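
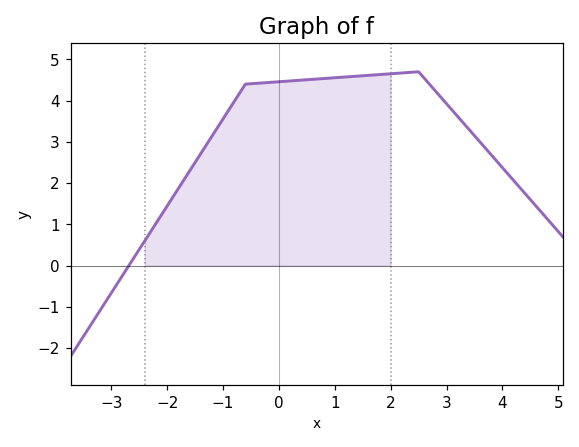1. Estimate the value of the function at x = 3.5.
3.1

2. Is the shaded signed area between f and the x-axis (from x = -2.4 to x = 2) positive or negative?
positive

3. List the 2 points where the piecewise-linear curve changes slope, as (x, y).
(-0.6, 4.4); (2.5, 4.7)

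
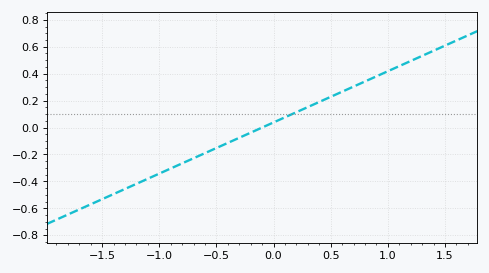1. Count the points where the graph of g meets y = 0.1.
1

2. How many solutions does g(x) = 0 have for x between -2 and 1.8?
1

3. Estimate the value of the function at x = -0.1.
0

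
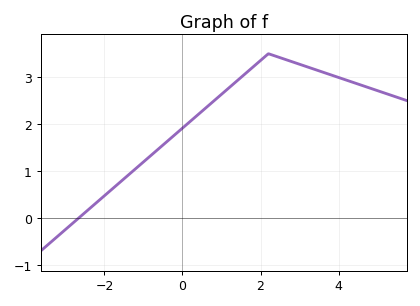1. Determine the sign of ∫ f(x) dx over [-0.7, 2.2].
positive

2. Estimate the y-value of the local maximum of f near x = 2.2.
3.5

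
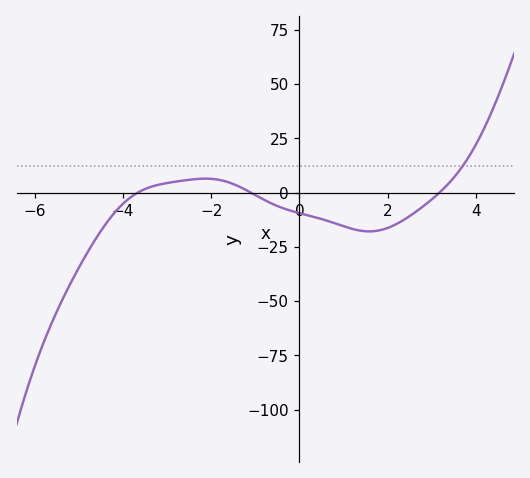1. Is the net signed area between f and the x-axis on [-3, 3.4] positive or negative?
negative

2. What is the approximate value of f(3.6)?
9.49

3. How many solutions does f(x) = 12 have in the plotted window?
1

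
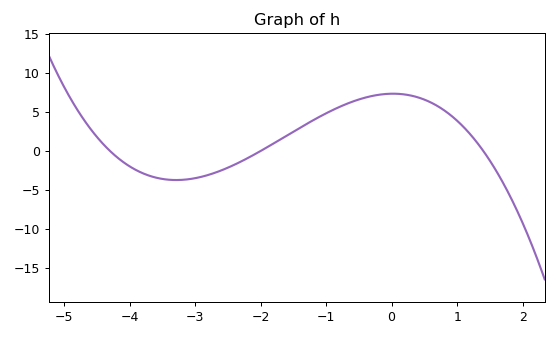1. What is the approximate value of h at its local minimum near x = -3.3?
-3.5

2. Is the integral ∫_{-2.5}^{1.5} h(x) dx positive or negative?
positive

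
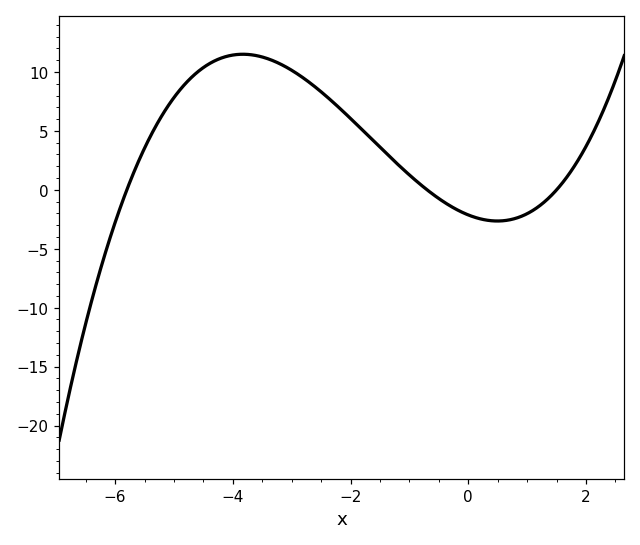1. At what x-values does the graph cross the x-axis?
-5.8, -0.7, 1.5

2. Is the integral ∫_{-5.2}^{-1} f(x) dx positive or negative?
positive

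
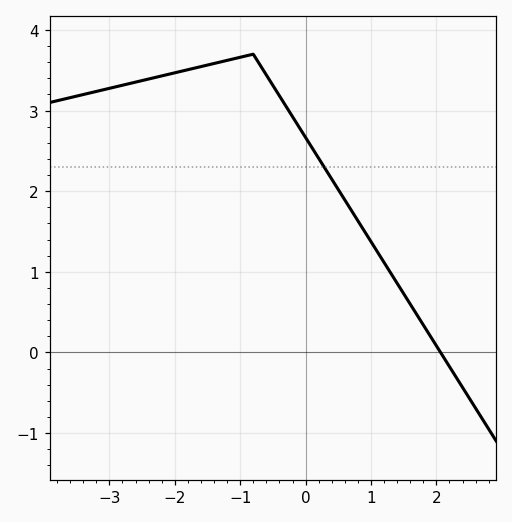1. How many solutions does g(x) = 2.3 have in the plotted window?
1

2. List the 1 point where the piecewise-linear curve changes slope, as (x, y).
(-0.8, 3.7)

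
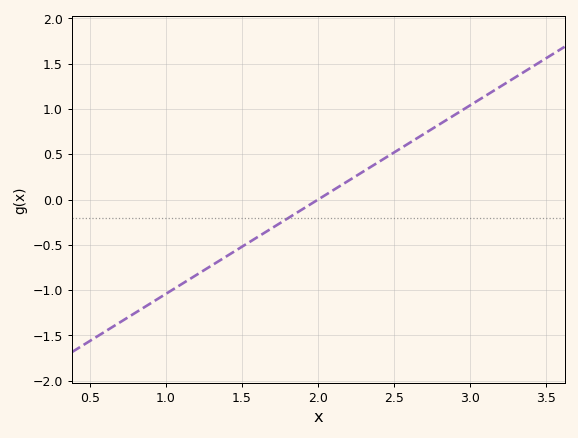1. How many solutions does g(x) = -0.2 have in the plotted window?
1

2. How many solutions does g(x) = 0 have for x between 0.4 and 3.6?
1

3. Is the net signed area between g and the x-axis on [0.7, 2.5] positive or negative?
negative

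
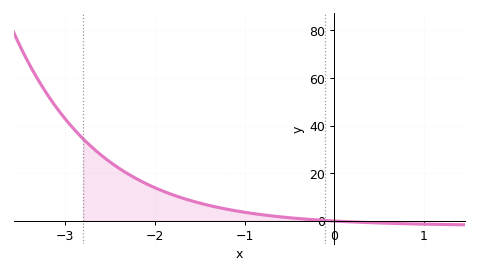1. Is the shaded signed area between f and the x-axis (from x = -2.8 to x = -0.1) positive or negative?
positive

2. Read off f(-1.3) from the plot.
6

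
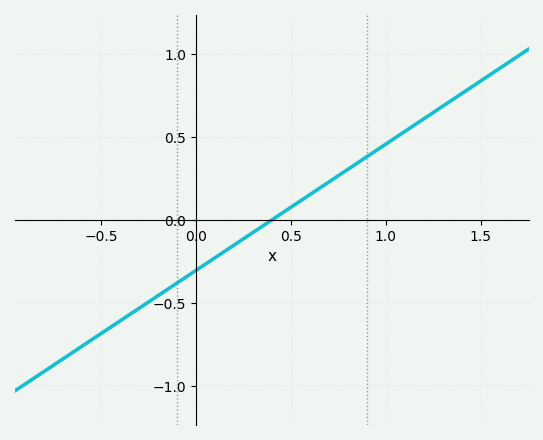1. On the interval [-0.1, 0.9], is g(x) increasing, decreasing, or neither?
increasing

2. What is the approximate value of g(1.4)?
0.75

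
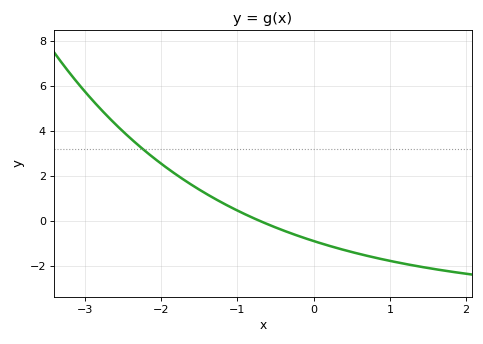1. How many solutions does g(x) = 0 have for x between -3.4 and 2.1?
1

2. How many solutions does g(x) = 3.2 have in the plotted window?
1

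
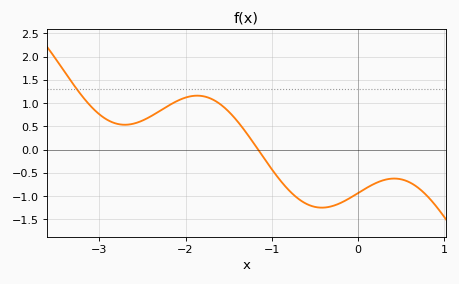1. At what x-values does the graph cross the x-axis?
-1.2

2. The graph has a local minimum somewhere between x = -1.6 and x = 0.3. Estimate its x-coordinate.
-0.4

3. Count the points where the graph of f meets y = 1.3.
1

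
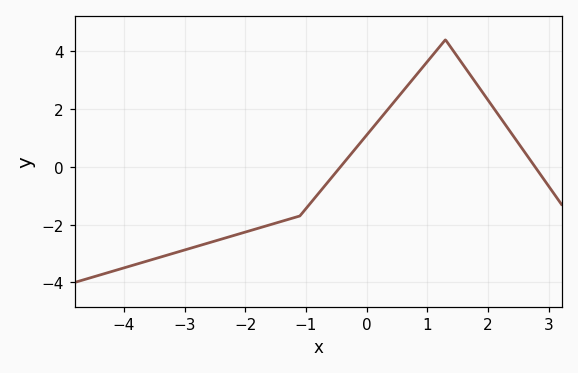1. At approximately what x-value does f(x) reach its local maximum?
1.2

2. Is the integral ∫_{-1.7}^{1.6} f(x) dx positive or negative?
positive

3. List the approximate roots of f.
-0.4, 2.8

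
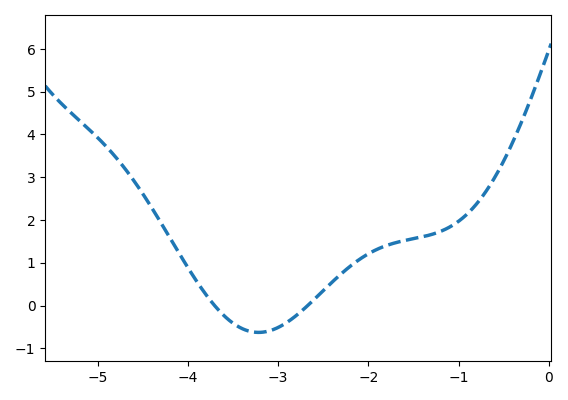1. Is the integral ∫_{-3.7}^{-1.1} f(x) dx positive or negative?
positive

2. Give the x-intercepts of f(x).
-3.7, -2.67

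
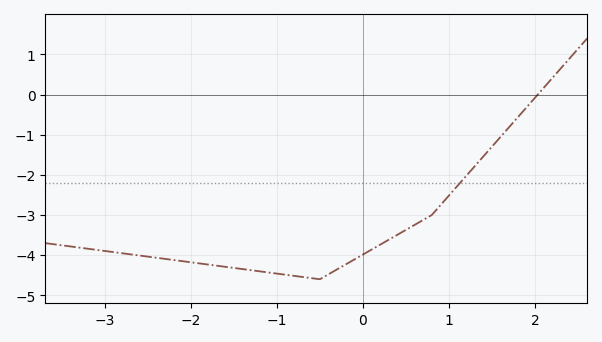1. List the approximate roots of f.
2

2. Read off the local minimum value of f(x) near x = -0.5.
-4.6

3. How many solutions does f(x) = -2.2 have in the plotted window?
1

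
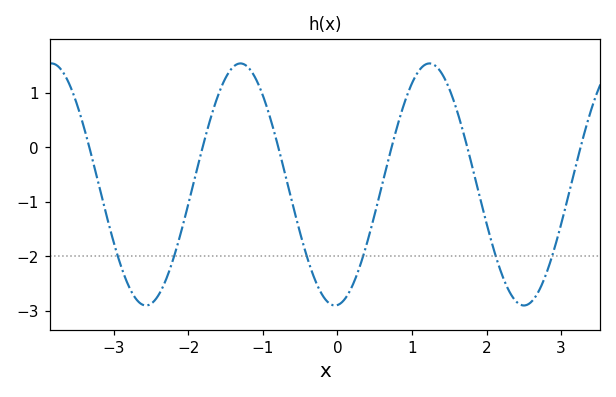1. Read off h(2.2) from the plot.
-2.31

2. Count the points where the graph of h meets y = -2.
6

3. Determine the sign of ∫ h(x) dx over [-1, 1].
negative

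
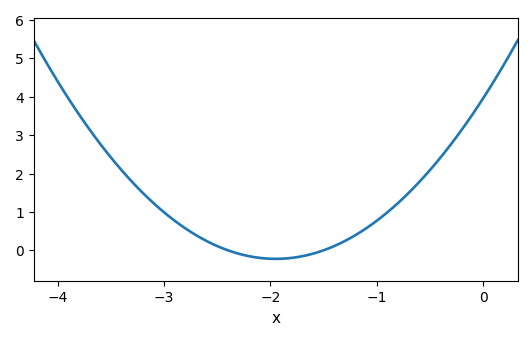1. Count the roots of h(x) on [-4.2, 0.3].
2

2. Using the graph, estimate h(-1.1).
0.6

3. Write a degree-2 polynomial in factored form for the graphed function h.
y = 1.1(x + 2.4)(x + 1.5)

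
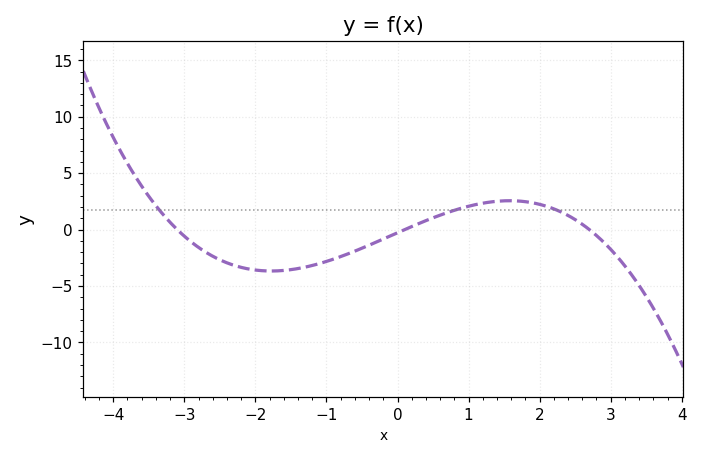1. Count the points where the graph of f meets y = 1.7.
3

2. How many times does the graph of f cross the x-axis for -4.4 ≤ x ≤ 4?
3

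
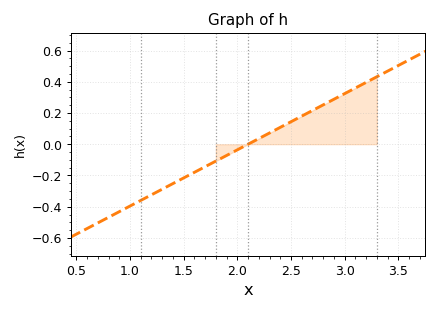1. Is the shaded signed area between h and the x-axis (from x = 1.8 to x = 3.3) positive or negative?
positive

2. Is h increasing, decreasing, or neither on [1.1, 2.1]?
increasing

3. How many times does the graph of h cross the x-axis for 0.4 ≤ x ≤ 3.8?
1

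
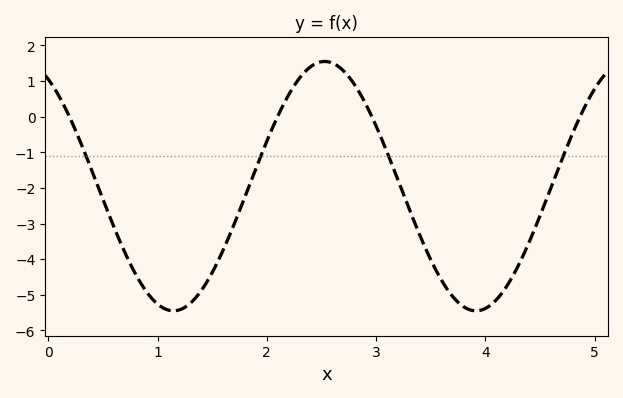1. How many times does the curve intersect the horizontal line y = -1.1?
4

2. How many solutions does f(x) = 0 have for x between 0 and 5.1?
4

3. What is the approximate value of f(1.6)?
-3.7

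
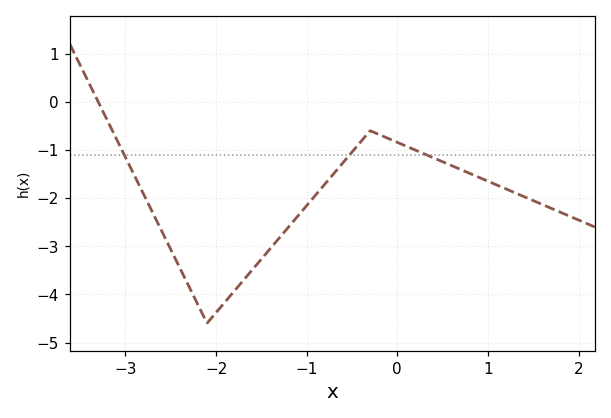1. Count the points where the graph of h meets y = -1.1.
3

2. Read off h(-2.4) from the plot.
-3.45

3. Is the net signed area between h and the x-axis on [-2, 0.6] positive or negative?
negative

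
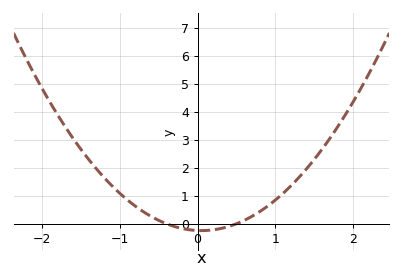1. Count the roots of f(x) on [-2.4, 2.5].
2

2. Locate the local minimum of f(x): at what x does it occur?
0.1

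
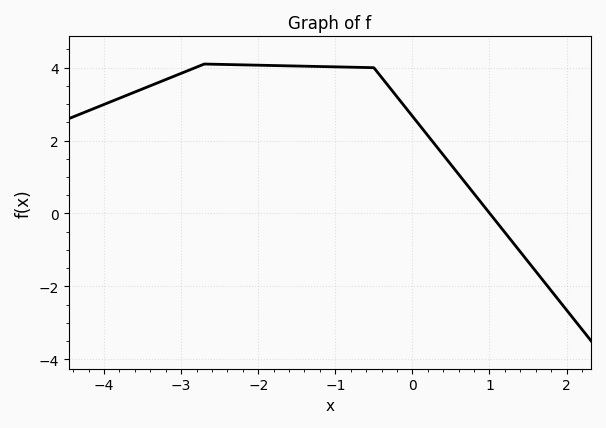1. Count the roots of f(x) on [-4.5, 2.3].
1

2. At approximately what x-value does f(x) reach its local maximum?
-2.7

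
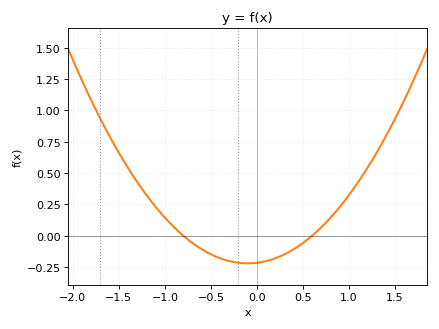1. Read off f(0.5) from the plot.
-0.06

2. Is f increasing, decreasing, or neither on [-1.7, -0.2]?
decreasing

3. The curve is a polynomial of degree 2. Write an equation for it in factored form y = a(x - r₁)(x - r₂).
y = 0.45(x + 0.8)(x - 0.6)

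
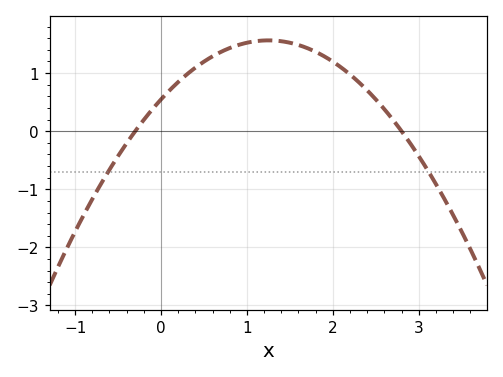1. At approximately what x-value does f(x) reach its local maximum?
1.25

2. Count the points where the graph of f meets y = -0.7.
2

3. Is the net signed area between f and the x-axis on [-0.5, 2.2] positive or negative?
positive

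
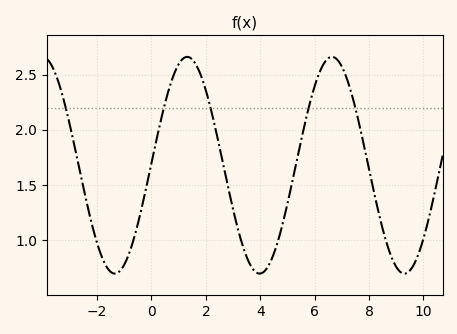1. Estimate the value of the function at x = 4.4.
0.8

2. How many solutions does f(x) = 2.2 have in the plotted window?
5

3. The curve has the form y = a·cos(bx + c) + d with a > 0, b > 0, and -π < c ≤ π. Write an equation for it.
y = 0.98cos(1.2x - 1.6) + 1.68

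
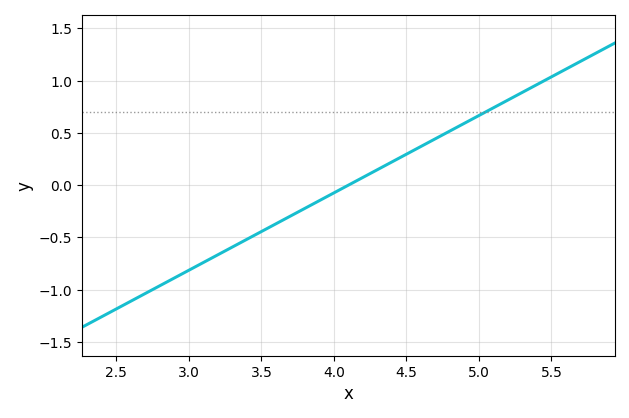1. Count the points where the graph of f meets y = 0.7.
1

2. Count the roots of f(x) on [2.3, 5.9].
1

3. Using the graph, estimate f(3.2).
-0.65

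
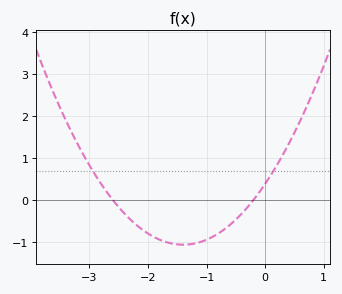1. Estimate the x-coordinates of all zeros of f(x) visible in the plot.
-2.6, -0.2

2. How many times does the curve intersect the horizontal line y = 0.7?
2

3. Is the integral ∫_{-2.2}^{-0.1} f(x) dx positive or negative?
negative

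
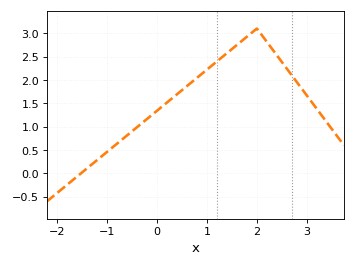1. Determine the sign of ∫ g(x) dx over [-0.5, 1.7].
positive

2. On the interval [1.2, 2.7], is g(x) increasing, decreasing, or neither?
neither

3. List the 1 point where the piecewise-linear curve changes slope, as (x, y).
(2, 3.1)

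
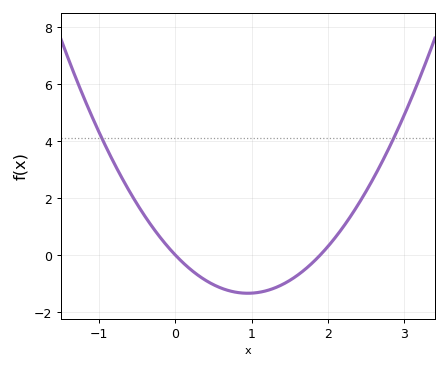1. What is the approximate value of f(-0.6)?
2.23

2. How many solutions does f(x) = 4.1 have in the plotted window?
2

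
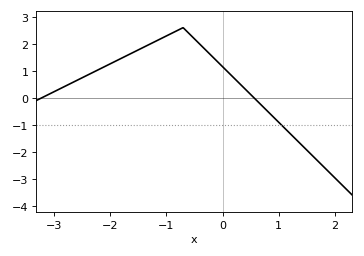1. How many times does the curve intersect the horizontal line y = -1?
1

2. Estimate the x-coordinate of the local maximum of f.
-0.7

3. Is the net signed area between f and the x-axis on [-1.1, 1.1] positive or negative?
positive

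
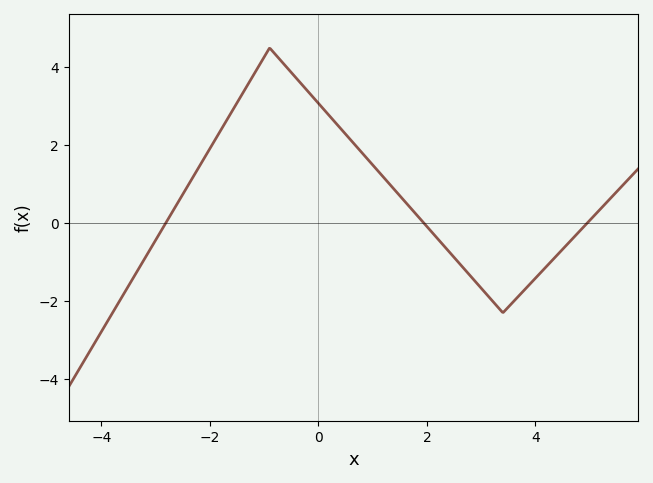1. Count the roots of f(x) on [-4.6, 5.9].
3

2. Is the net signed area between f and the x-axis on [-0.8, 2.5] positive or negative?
positive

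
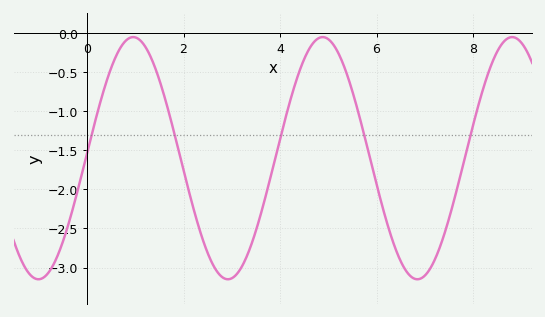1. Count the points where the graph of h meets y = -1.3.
5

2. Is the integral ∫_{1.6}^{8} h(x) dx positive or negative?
negative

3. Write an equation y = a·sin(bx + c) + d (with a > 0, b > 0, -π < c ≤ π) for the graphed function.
y = 1.55sin(1.6x + 0.04) - 1.6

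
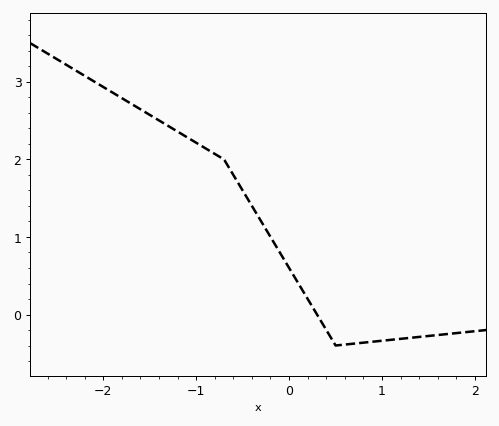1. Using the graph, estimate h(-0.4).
1.4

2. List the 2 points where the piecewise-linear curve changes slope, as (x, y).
(-0.7, 2); (0.5, -0.4)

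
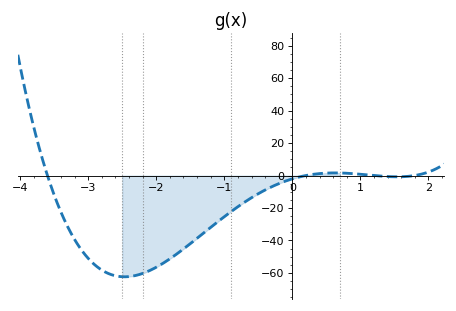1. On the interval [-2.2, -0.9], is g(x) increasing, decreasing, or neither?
increasing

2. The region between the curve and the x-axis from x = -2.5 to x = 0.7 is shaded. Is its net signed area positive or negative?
negative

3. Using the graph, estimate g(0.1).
0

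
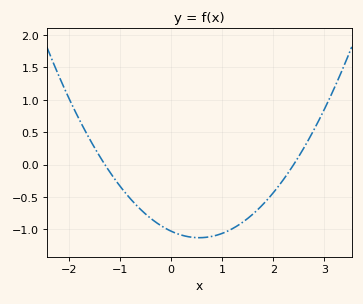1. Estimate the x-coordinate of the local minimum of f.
0.55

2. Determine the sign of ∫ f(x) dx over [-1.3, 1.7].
negative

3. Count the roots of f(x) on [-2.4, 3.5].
2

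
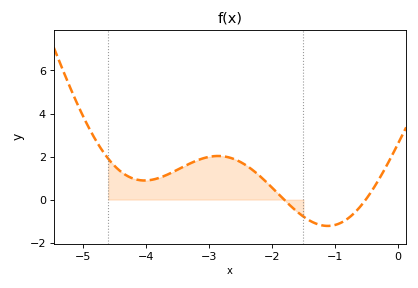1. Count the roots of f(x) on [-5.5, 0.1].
2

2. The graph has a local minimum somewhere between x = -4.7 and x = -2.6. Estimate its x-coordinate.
-4.02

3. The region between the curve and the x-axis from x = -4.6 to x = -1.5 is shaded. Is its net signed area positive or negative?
positive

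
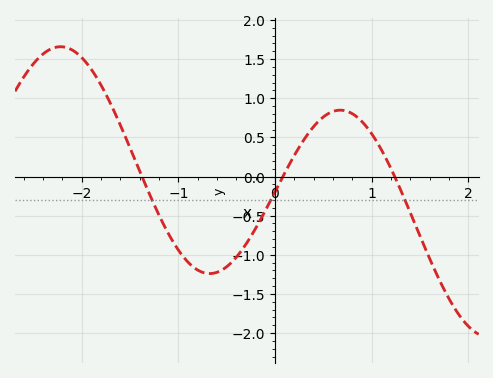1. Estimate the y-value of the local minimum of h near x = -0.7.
-1.25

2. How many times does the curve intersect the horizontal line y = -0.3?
3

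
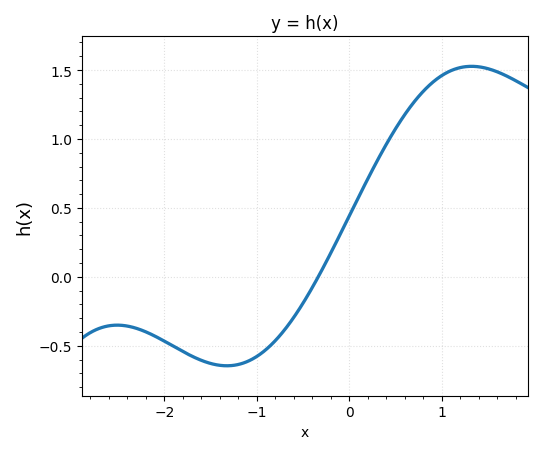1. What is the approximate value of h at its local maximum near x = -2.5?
-0.35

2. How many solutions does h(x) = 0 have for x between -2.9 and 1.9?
1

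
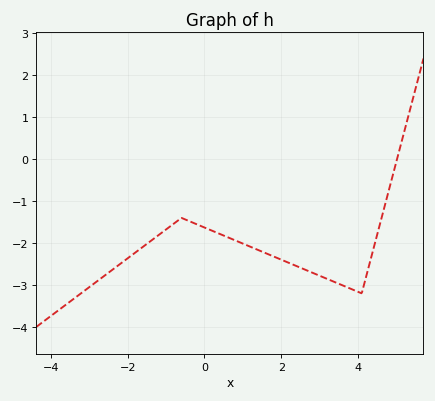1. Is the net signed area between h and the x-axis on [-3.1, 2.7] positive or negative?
negative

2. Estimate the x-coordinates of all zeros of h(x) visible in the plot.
5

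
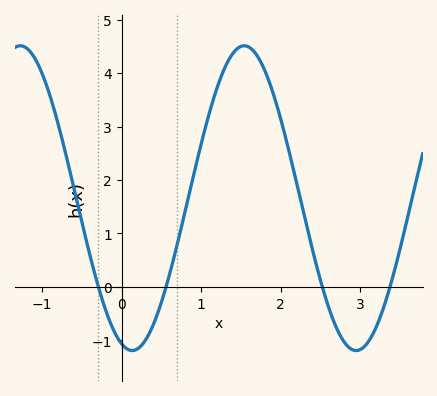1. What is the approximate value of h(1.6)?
4.5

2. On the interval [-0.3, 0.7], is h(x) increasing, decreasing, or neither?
neither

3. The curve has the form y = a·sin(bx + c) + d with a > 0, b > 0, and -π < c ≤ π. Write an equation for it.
y = 2.85sin(2.2x - 1.9) + 1.66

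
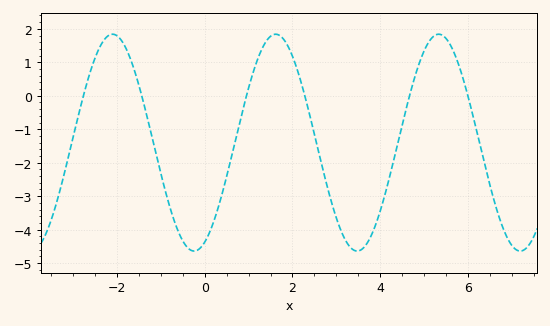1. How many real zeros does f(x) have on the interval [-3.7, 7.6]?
6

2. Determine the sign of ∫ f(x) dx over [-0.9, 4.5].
negative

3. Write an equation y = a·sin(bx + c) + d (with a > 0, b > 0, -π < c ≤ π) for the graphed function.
y = 3.24sin(1.69x - 1.16) - 1.4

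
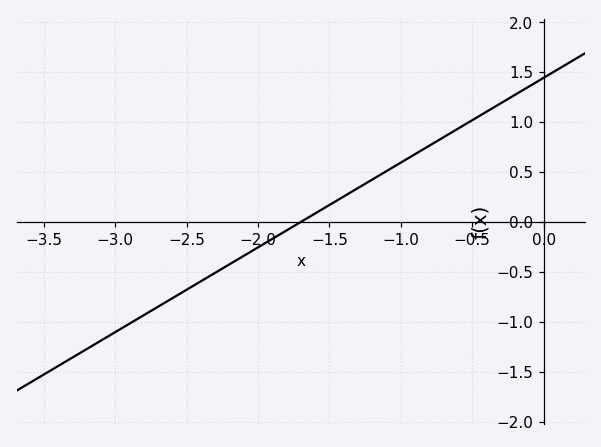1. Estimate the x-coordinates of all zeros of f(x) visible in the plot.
-1.7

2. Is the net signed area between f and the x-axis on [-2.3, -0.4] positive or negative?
positive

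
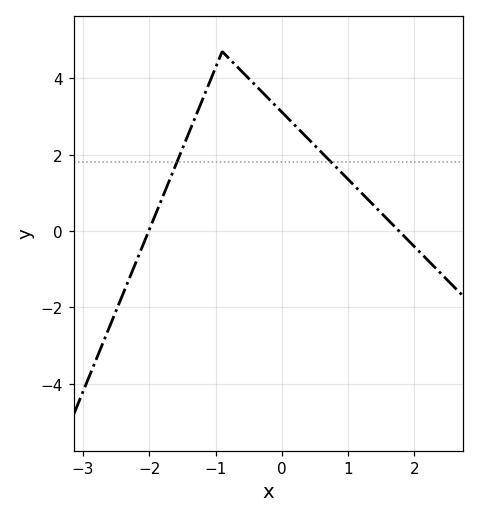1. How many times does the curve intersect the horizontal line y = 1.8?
2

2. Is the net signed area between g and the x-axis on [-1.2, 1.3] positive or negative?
positive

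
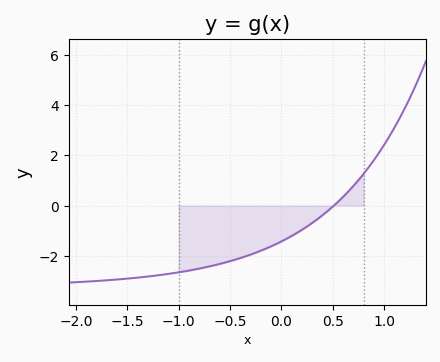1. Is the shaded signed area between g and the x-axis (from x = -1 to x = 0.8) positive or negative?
negative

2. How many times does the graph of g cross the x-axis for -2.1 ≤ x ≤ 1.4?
1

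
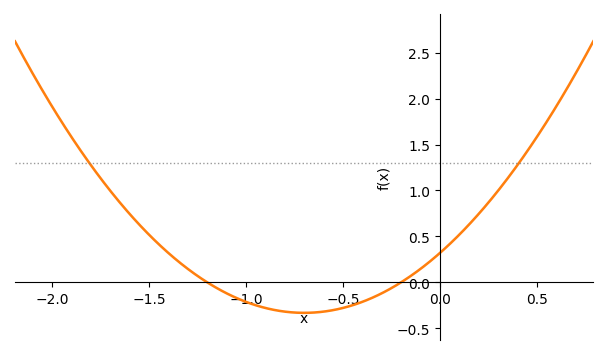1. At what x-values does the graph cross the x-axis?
-1.2, -0.2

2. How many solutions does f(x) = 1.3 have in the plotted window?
2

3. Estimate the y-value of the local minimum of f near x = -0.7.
-0.35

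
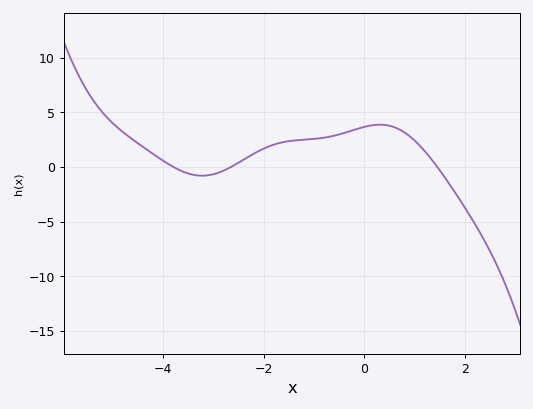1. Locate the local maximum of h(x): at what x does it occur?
0.312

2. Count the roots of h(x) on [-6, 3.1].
3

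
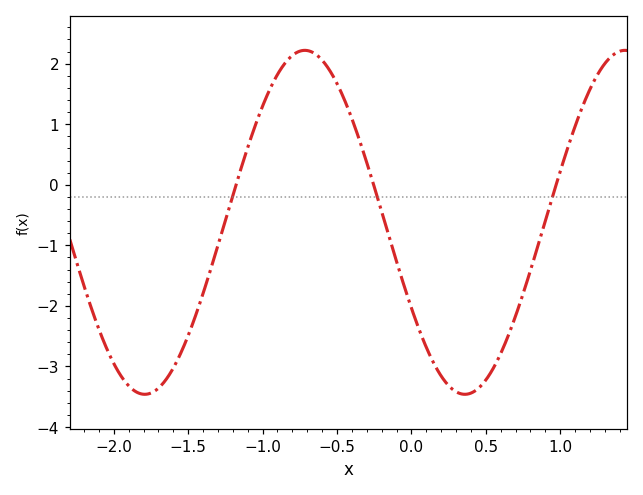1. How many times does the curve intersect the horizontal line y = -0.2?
3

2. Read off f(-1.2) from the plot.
-0.172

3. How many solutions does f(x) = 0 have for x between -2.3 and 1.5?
3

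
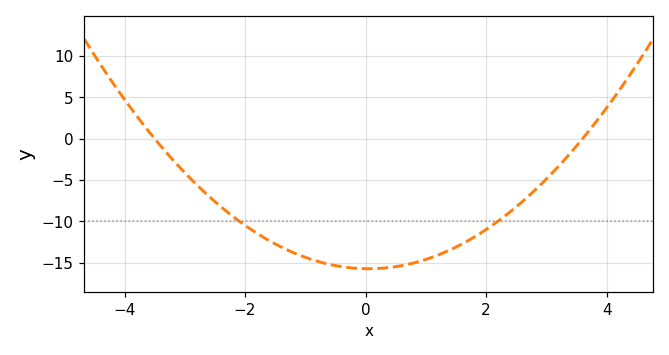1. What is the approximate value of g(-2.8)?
-5.6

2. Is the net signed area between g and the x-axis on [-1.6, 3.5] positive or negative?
negative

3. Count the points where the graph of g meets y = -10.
2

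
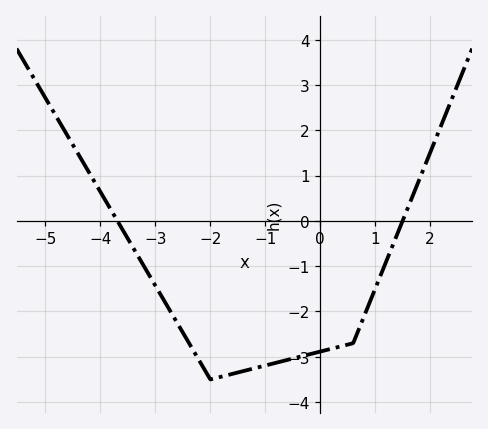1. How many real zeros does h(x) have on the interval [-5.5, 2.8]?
2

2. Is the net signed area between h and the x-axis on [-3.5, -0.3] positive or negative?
negative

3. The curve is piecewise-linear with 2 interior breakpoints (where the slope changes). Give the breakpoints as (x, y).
(-2, -3.5); (0.6, -2.7)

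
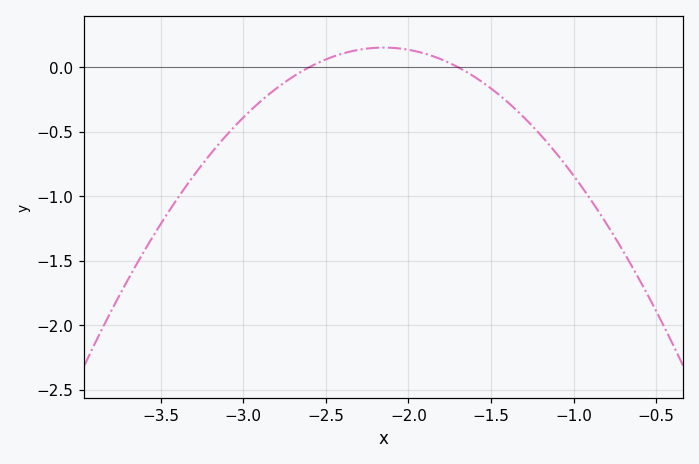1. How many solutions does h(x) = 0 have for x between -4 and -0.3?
2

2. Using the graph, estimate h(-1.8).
0.05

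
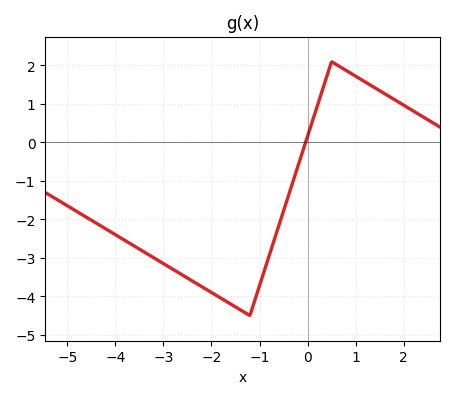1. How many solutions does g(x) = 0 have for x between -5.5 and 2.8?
1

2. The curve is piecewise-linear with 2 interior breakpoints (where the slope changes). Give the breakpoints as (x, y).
(-1.2, -4.5); (0.5, 2.1)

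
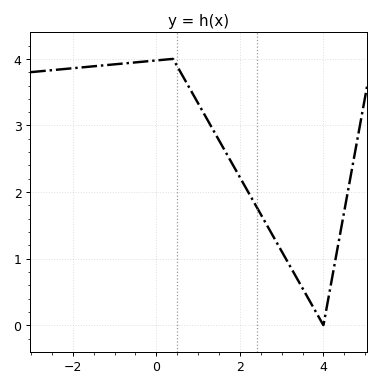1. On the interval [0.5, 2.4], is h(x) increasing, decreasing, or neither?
decreasing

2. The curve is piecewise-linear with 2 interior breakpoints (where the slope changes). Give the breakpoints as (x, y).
(0.4, 4); (4, 0)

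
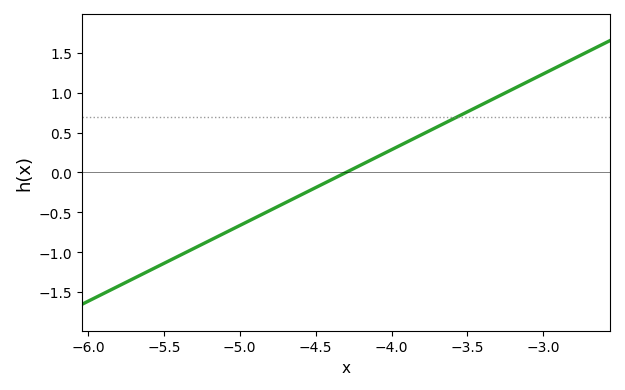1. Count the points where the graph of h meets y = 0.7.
1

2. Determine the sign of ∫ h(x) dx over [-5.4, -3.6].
negative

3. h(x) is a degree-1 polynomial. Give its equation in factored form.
y = 0.95(x + 4.3)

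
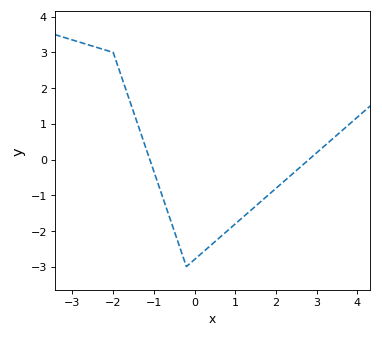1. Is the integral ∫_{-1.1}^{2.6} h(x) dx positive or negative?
negative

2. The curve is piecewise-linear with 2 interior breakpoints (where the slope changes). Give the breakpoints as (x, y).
(-2, 3); (-0.2, -3)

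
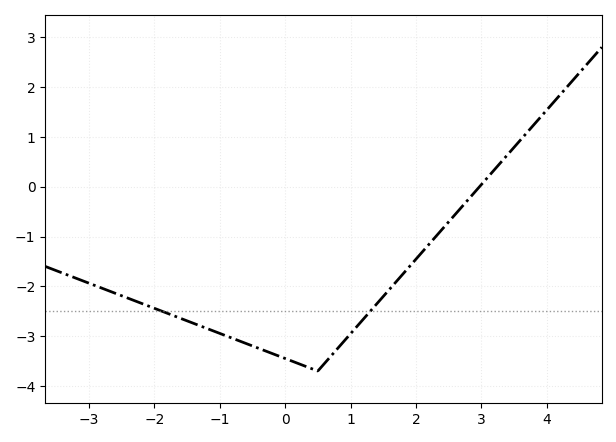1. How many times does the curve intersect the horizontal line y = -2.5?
2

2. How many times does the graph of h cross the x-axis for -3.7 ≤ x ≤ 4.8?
1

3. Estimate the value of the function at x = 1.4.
-2.35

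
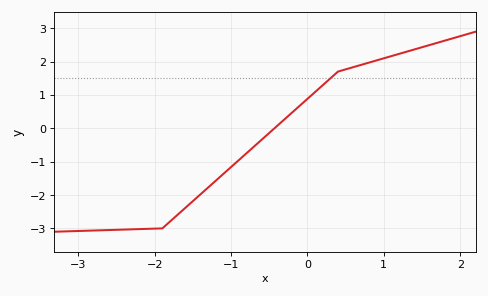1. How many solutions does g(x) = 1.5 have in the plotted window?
1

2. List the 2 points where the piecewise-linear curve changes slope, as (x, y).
(-1.9, -3); (0.4, 1.7)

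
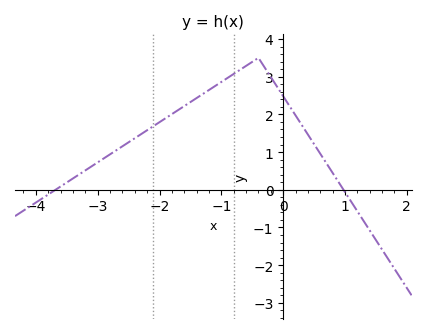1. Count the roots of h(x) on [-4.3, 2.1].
2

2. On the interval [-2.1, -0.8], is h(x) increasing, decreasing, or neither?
increasing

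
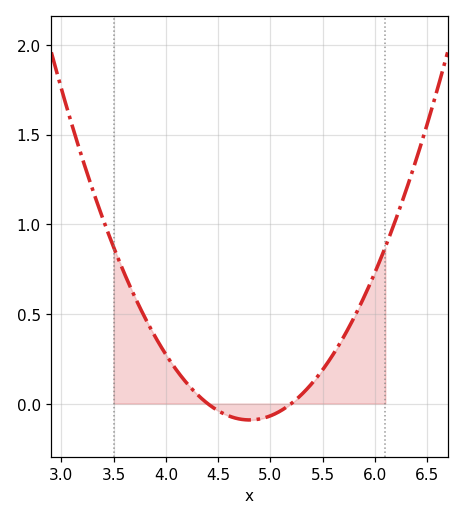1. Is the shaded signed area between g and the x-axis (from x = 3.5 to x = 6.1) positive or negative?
positive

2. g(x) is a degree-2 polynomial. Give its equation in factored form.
y = 0.57(x - 4.4)(x - 5.2)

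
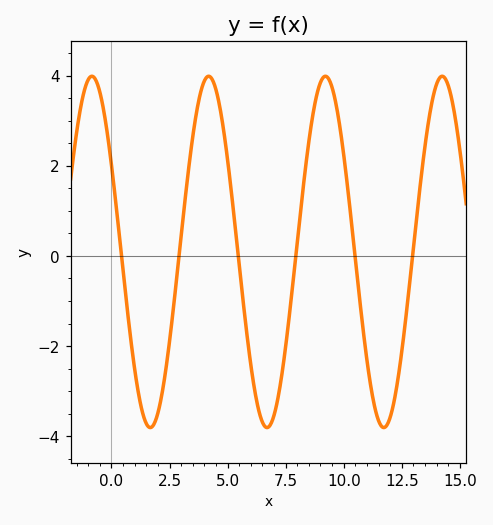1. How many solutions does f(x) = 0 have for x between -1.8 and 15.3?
6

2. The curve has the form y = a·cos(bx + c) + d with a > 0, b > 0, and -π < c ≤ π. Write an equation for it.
y = 3.9cos(1.2x + 1.1) + 0.09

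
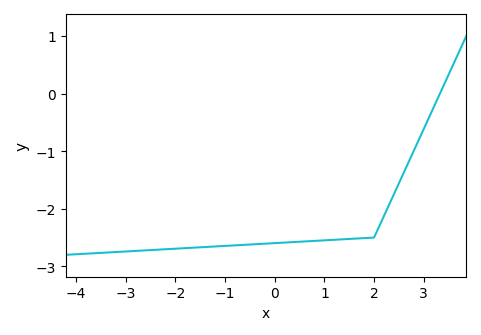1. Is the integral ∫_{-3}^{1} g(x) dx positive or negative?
negative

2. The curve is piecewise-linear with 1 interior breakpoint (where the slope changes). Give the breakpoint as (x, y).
(2, -2.5)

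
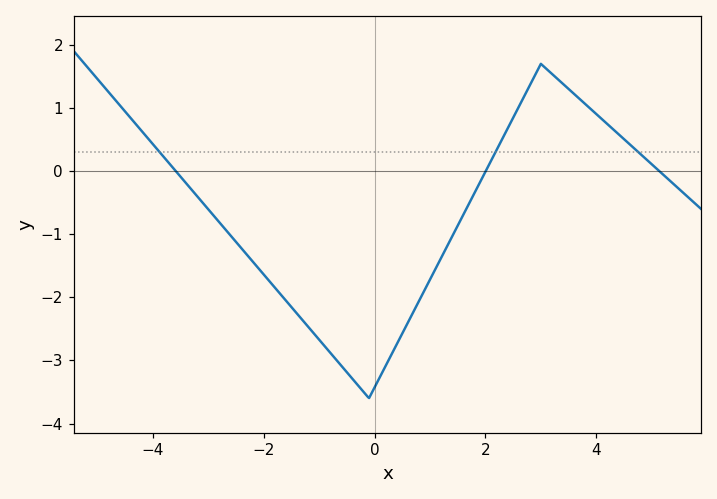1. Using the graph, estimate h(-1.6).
-2.1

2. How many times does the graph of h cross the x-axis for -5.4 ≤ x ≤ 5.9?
3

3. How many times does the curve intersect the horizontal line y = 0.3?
3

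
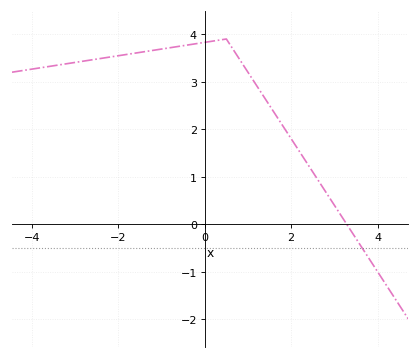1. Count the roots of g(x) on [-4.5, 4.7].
1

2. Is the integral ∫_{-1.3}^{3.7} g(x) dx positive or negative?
positive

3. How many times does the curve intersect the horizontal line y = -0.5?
1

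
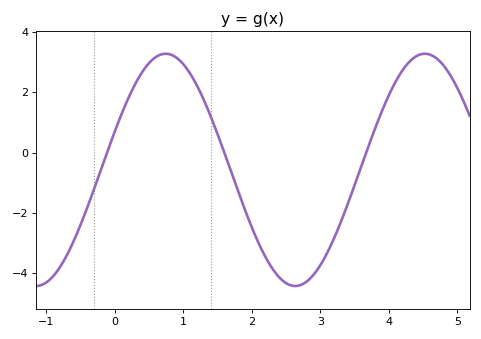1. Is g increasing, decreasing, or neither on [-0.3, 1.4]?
neither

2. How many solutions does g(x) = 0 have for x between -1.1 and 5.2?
3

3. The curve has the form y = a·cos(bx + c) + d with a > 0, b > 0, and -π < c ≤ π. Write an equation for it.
y = 3.85cos(1.66x - 1.23) - 0.57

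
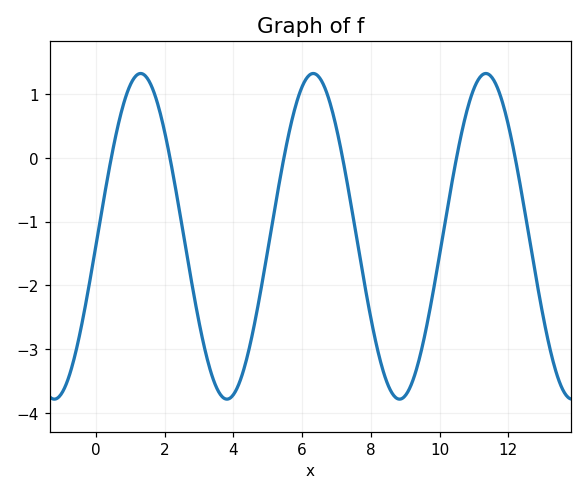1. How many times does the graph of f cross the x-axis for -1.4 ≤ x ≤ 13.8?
6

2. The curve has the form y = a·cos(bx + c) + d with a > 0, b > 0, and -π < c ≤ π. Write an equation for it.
y = 2.55cos(1.2x - 1.6) - 1.23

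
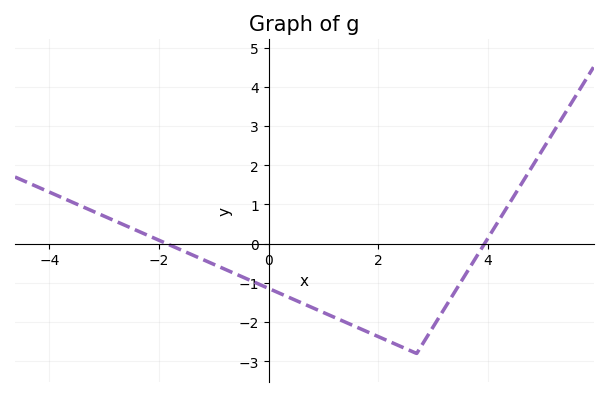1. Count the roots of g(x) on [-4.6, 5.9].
2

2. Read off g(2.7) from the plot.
-2.8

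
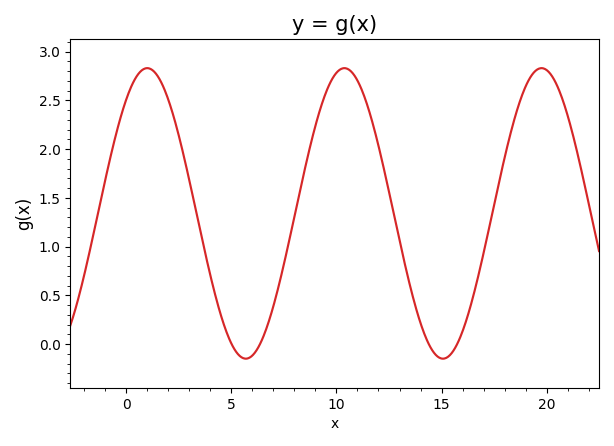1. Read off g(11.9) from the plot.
2.12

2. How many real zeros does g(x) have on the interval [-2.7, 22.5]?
4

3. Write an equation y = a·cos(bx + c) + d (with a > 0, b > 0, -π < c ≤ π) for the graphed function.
y = 1.49cos(0.67x - 0.67) + 1.34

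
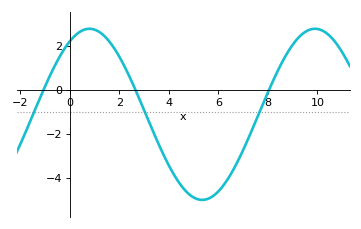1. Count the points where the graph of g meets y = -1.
3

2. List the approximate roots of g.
-1, 2.6, 8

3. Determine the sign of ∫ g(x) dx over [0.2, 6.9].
negative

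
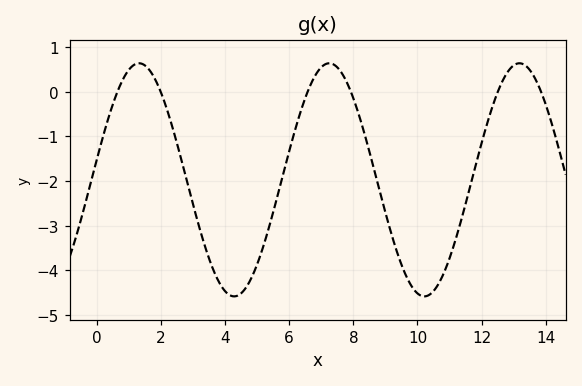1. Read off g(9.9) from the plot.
-4.44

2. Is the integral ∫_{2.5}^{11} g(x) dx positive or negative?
negative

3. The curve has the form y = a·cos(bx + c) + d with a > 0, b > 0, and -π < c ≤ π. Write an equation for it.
y = 2.61cos(1.06x - 1.4) - 1.97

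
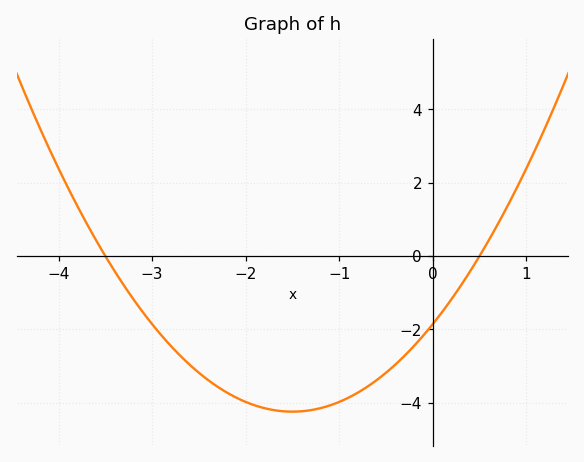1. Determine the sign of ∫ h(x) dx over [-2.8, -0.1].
negative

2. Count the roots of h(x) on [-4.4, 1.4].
2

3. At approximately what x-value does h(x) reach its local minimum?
-1.5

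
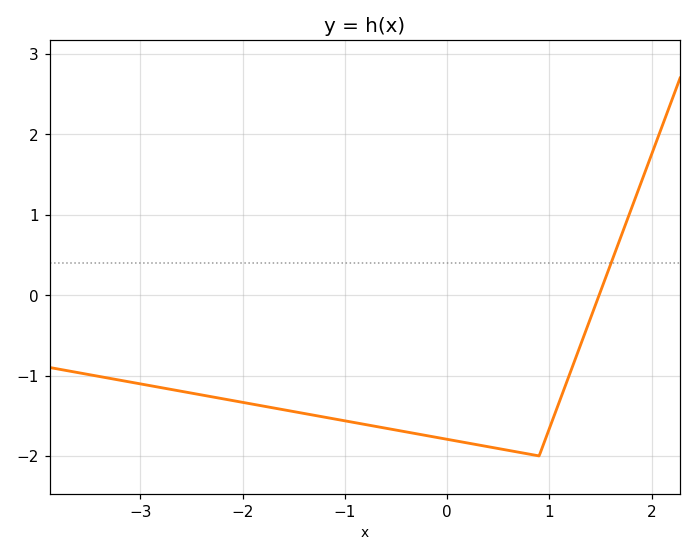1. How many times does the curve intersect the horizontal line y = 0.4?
1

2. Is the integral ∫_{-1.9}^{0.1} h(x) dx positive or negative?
negative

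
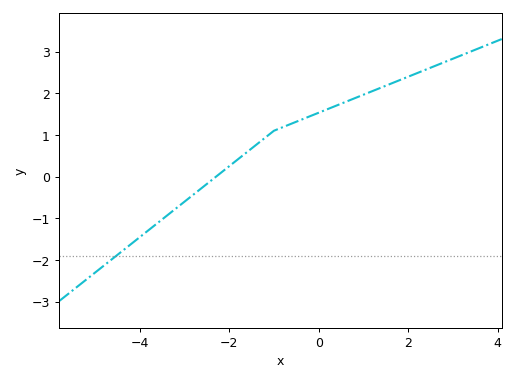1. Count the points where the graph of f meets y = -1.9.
1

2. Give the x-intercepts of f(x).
-2.29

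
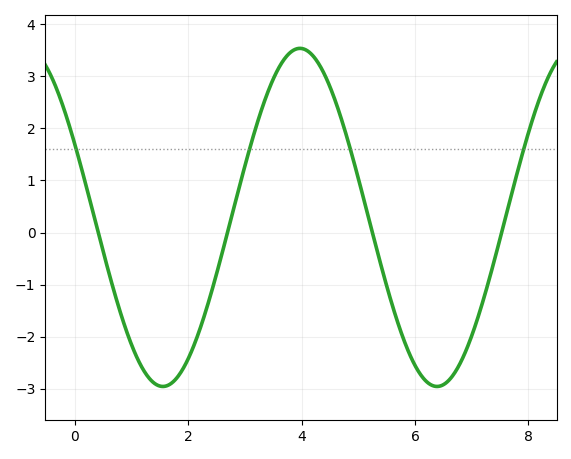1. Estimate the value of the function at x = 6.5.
-2.9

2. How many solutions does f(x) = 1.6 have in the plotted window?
4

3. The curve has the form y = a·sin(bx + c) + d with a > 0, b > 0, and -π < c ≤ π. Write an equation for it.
y = 3.25sin(1.3x + 2.7) + 0.29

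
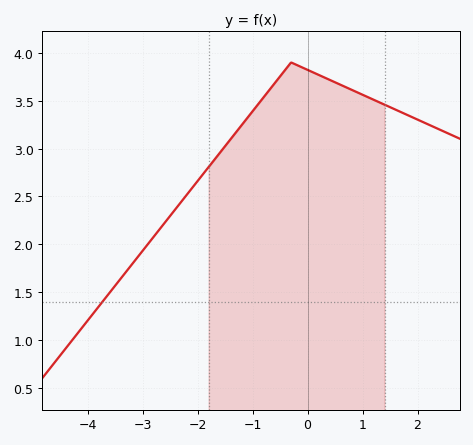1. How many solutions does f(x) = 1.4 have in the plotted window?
1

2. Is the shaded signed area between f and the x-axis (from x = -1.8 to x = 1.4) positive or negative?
positive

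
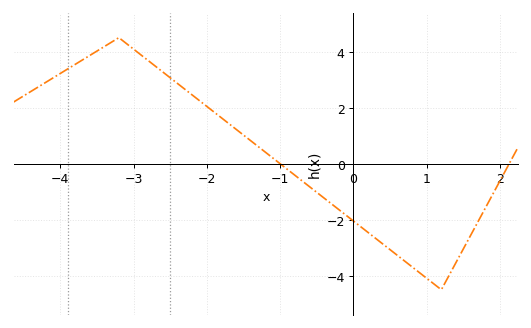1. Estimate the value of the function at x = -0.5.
-1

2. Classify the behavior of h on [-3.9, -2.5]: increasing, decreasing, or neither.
neither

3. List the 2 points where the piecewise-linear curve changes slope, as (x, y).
(-3.2, 4.5); (1.2, -4.5)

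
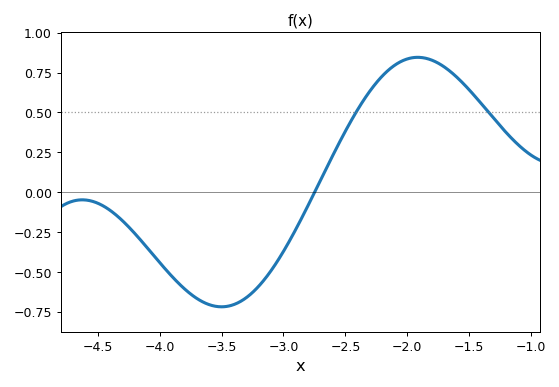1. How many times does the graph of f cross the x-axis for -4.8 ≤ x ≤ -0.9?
1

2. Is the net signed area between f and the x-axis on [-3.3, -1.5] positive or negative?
positive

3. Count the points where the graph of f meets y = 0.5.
2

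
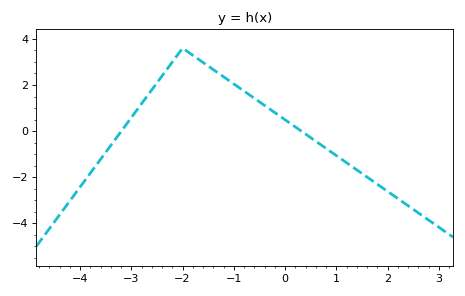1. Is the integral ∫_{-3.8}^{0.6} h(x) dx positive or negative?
positive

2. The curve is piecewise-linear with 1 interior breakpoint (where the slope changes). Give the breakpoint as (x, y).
(-2, 3.6)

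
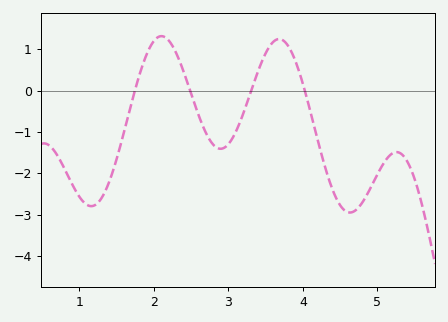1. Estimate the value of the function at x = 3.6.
1.2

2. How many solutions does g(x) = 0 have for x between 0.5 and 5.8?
4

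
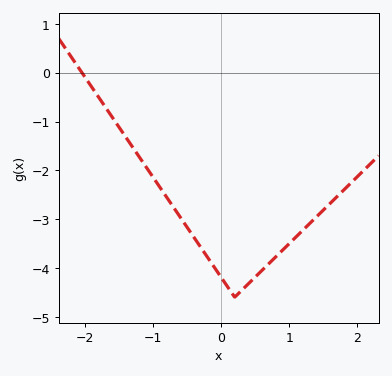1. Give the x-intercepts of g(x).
-2.04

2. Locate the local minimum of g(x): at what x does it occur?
0.2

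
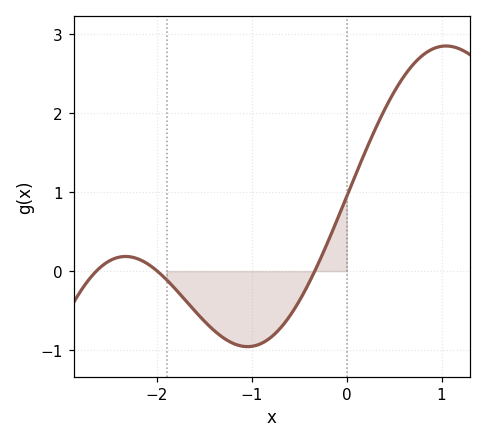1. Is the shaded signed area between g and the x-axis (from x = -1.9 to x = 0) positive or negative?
negative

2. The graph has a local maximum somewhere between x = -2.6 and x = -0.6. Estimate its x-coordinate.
-2.33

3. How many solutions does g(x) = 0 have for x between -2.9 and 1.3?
3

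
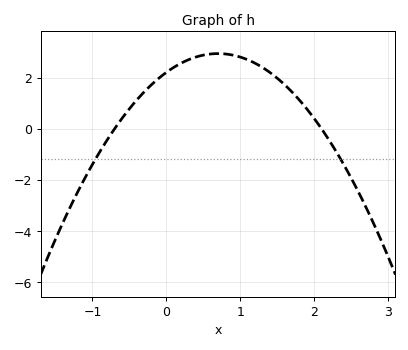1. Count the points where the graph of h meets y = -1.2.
2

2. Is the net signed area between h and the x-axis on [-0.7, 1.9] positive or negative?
positive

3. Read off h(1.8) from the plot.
1.12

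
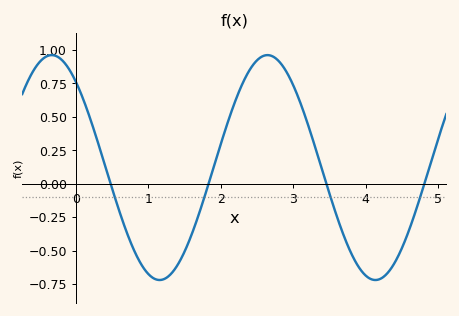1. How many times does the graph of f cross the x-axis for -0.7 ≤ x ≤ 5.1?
4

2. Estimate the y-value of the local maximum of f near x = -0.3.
0.96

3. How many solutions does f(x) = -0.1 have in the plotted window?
4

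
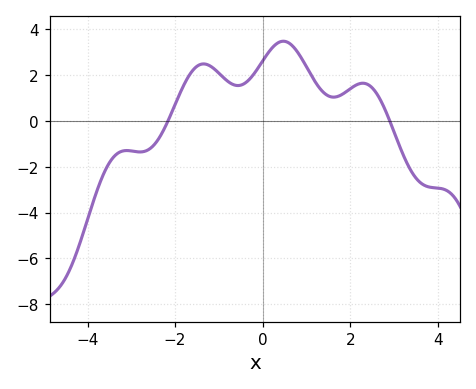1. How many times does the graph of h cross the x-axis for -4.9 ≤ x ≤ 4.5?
2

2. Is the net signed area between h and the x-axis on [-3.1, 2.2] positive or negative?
positive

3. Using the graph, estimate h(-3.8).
-3.14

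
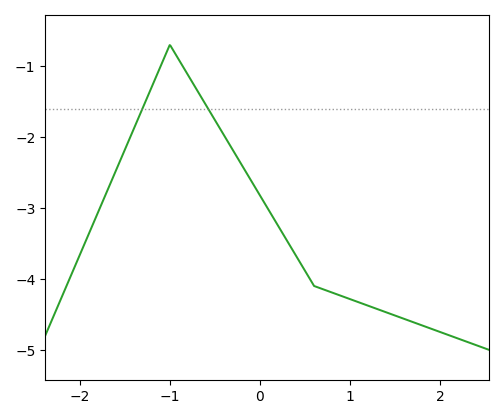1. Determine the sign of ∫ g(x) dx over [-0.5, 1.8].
negative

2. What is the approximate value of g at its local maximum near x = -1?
-0.701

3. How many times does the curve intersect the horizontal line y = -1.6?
2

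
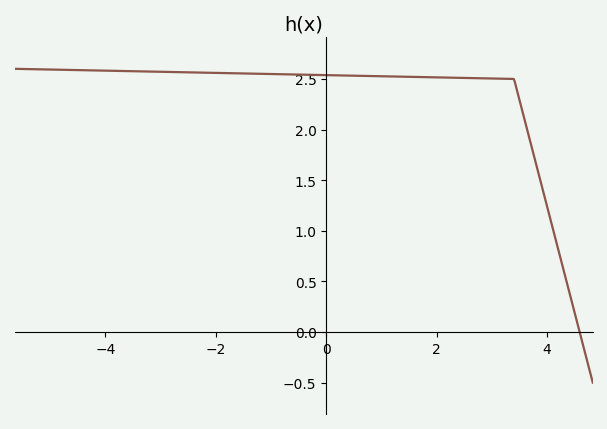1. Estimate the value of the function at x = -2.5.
2.55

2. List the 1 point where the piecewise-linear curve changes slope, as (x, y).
(3.4, 2.5)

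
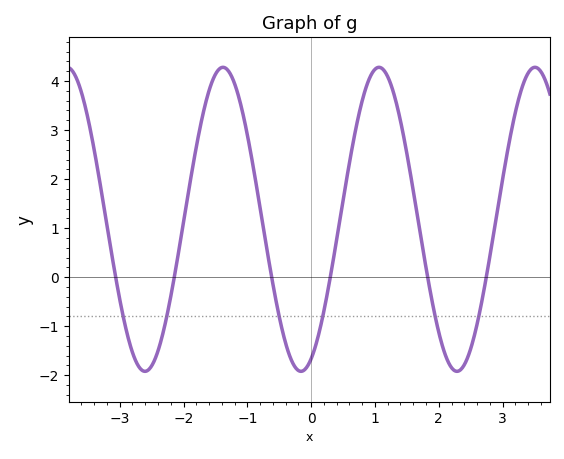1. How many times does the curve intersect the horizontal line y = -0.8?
6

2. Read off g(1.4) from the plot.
3.19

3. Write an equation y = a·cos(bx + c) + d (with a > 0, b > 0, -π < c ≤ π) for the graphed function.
y = 3.1cos(2.57x - 2.73) + 1.18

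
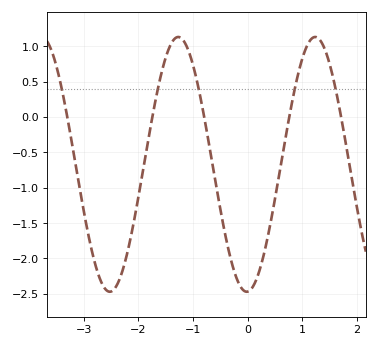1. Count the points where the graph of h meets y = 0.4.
5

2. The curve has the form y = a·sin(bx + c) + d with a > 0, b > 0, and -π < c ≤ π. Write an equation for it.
y = 1.8sin(2.51x - 1.52) - 0.67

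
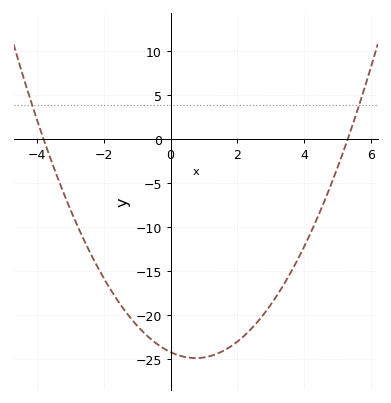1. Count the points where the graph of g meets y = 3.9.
2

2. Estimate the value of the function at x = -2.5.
-12.2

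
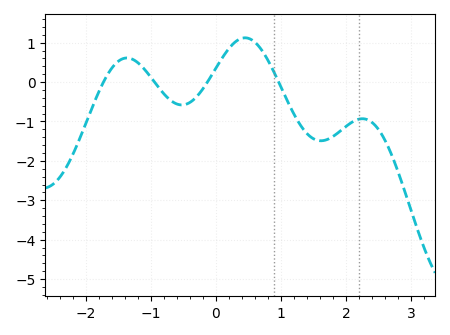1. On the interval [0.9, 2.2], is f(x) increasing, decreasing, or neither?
neither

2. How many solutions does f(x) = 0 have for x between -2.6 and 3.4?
4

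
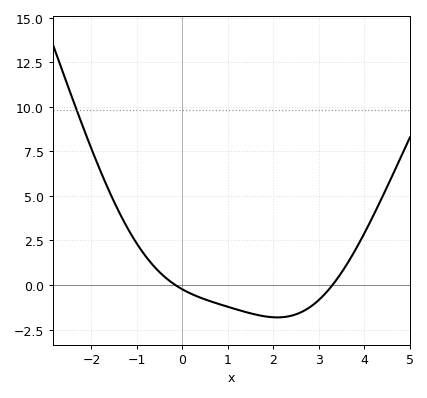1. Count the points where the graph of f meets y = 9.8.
1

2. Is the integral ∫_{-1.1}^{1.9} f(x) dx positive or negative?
negative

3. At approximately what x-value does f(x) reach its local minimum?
2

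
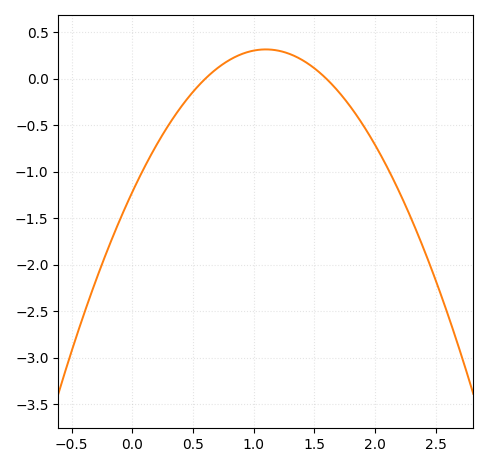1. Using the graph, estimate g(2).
-0.7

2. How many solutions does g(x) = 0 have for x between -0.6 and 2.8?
2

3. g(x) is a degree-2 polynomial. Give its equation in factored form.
y = -1.27(x - 0.6)(x - 1.6)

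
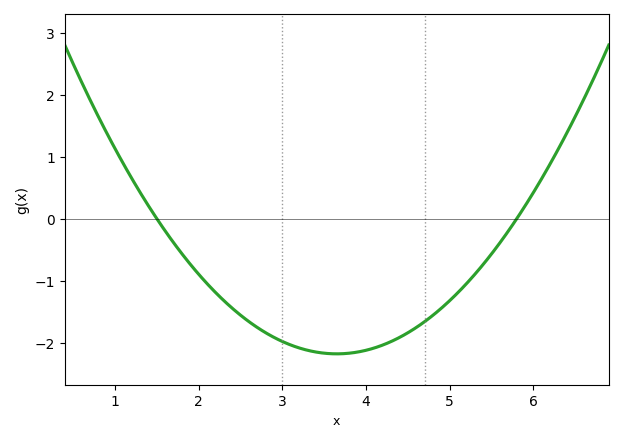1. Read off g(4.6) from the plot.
-1.7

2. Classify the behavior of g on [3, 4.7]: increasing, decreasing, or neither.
neither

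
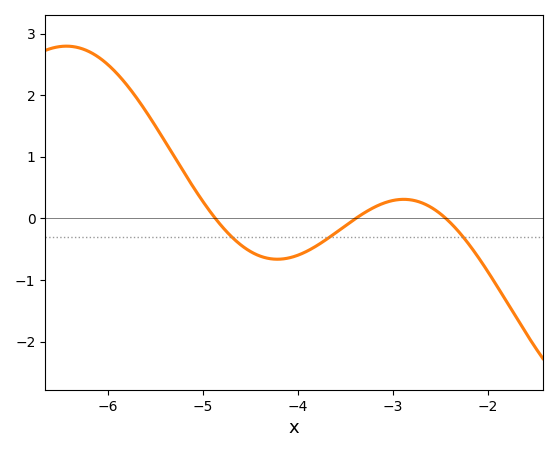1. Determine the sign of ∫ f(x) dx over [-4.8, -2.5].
negative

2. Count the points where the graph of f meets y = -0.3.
3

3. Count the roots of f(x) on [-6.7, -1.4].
3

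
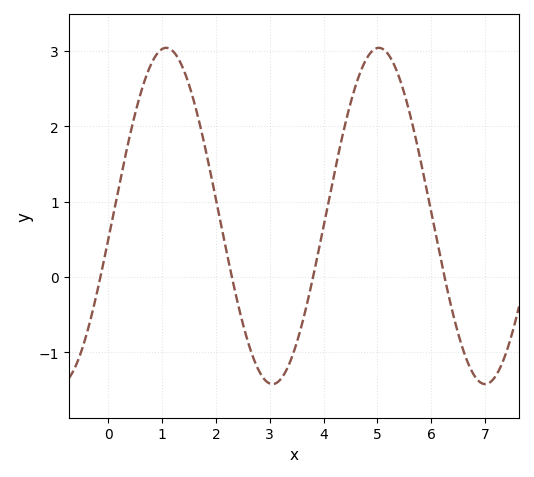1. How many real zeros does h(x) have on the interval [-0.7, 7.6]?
4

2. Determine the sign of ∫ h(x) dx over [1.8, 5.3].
positive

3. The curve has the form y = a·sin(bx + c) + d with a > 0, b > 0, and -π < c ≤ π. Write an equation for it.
y = 2.23sin(1.59x - 0.14) + 0.81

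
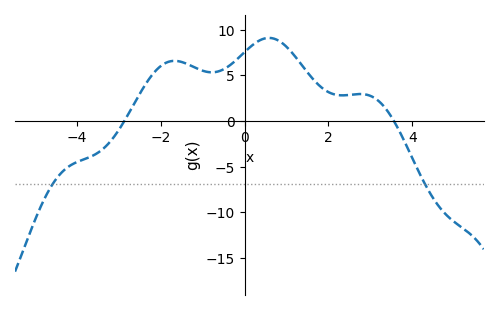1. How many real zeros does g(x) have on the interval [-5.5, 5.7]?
2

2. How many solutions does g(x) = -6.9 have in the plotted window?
2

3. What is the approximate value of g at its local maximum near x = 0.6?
9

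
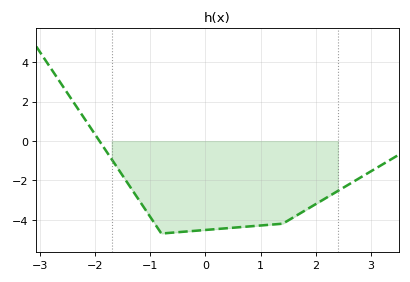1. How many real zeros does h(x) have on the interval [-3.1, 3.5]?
1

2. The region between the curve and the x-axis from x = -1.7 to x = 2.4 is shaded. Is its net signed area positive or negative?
negative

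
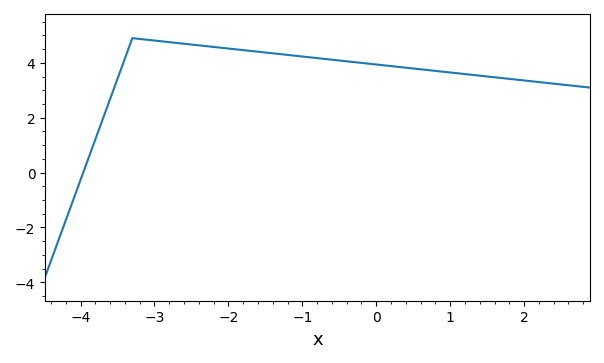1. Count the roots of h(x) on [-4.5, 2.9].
1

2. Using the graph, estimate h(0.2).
3.88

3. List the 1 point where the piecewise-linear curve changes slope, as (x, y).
(-3.3, 4.9)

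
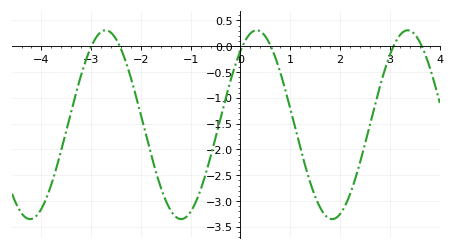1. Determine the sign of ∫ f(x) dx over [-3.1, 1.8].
negative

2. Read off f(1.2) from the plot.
-1.96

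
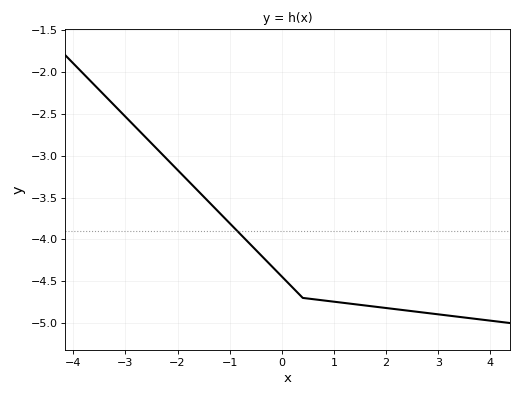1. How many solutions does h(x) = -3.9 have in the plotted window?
1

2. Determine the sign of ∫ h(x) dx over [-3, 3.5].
negative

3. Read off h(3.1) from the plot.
-4.9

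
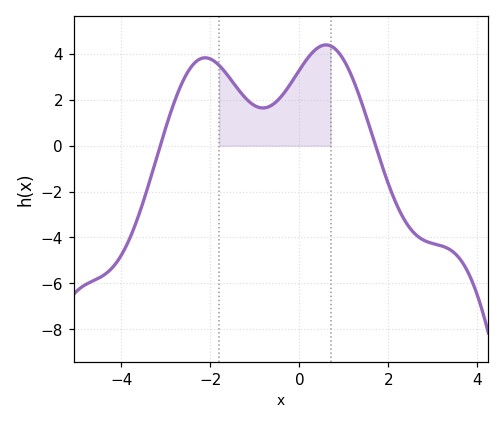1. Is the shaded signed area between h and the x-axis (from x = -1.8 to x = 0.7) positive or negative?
positive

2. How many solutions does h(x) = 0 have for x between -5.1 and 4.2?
2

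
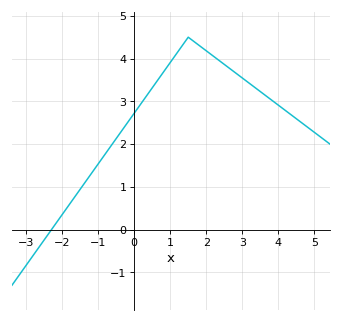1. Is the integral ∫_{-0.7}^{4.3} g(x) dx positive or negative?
positive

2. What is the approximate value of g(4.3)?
2.7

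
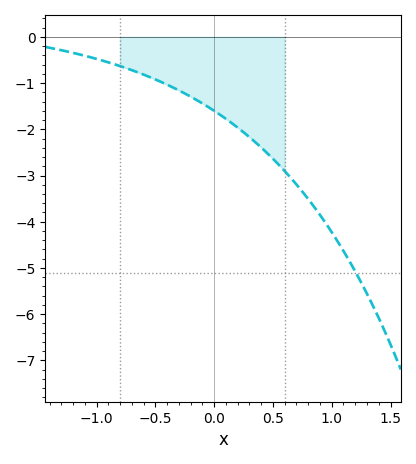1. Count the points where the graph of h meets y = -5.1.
1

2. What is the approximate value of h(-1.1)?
-0.4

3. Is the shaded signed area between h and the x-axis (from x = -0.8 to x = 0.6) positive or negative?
negative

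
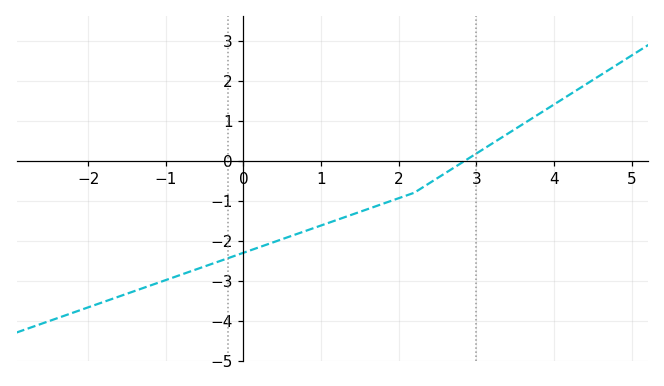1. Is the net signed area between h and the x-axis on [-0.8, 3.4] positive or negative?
negative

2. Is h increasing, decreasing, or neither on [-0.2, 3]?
increasing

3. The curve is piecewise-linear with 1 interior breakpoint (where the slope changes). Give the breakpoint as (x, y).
(2.2, -0.8)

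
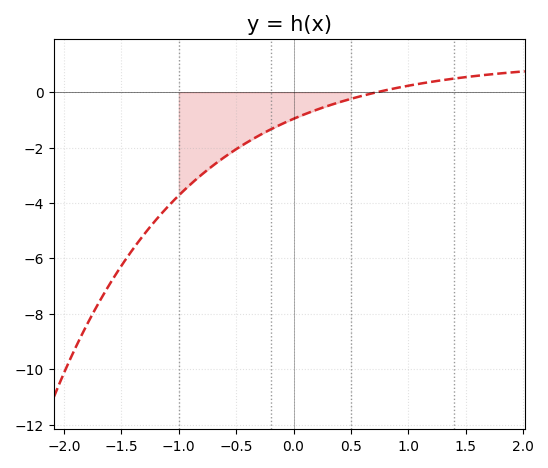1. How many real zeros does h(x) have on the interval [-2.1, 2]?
1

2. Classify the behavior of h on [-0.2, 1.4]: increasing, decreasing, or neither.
increasing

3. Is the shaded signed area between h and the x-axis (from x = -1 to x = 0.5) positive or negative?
negative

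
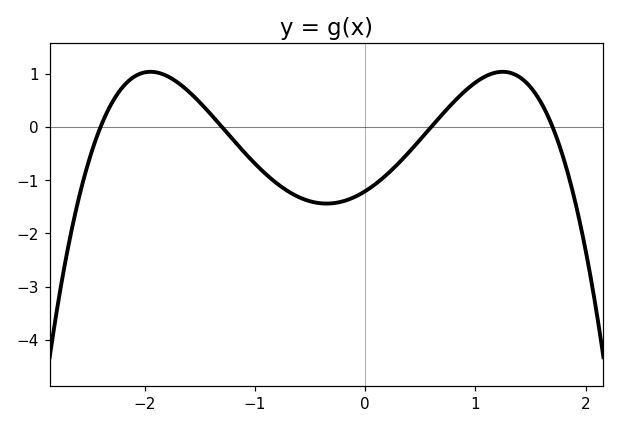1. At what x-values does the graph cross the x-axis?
-2.4, -1.3, 0.6, 1.7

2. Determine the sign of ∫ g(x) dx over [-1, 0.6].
negative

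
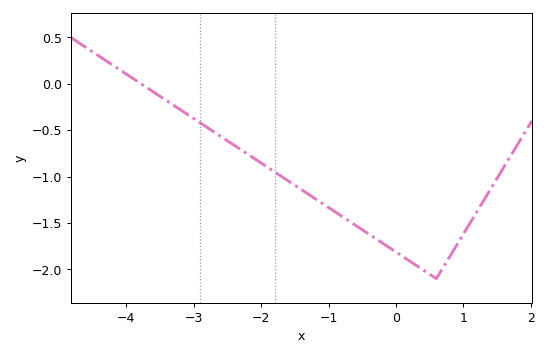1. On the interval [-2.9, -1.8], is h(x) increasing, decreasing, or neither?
decreasing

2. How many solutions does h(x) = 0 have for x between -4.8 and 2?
1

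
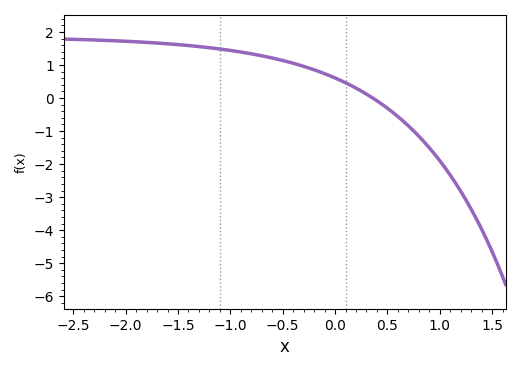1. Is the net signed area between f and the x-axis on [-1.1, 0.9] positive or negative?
positive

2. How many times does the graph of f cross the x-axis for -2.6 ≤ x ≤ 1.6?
1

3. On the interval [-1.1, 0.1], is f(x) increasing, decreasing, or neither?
decreasing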